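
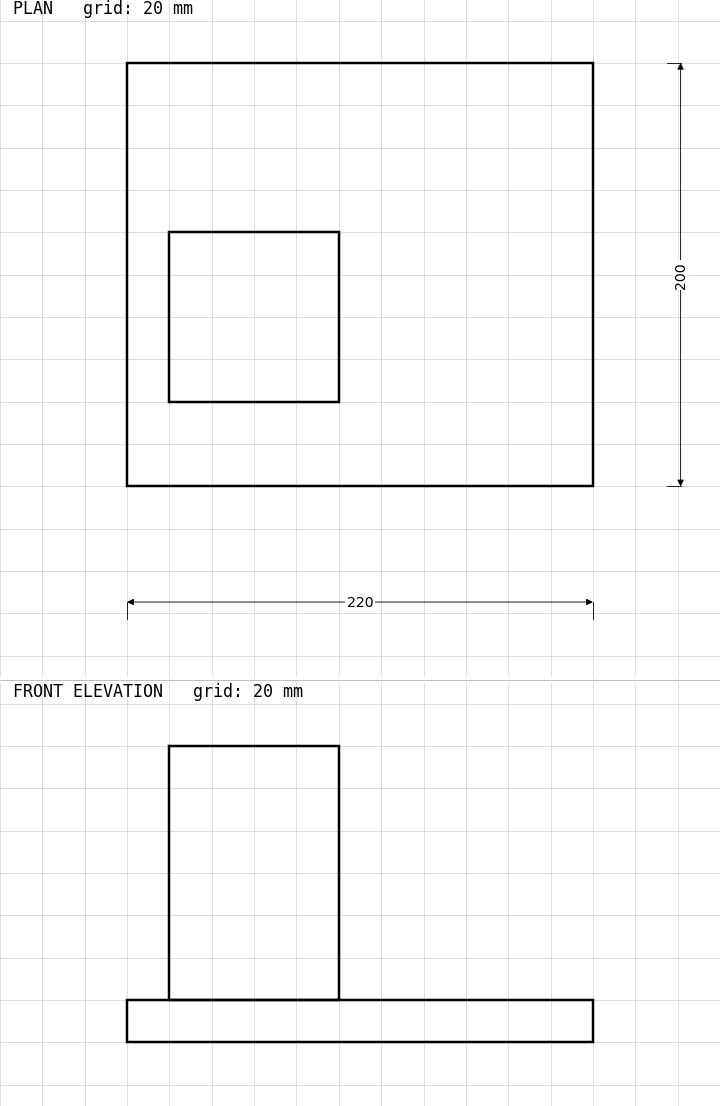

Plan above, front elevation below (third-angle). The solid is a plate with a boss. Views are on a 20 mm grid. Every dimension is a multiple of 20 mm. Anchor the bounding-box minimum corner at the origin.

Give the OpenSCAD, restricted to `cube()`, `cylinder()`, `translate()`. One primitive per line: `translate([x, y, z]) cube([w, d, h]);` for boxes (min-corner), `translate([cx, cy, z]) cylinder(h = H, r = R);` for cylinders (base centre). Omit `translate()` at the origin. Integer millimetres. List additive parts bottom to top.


cube([220, 200, 20]);
translate([20, 40, 20]) cube([80, 80, 120]);


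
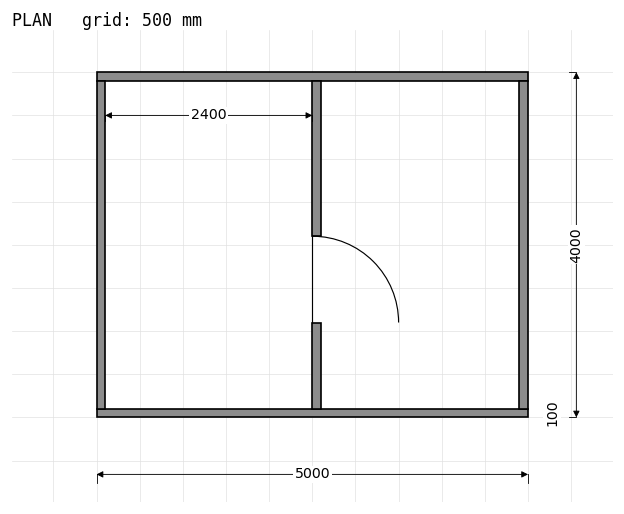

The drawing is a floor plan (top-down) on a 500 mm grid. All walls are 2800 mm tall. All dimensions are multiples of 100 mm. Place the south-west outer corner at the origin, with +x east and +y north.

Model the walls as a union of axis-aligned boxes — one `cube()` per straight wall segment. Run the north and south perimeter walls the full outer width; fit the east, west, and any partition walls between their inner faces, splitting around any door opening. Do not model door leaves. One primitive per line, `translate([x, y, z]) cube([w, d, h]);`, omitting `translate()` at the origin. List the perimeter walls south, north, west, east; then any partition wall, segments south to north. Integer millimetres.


cube([5000, 100, 2800]);
translate([0, 3900, 0]) cube([5000, 100, 2800]);
translate([0, 100, 0]) cube([100, 3800, 2800]);
translate([4900, 100, 0]) cube([100, 3800, 2800]);
translate([2500, 100, 0]) cube([100, 1000, 2800]);
translate([2500, 2100, 0]) cube([100, 1800, 2800]);


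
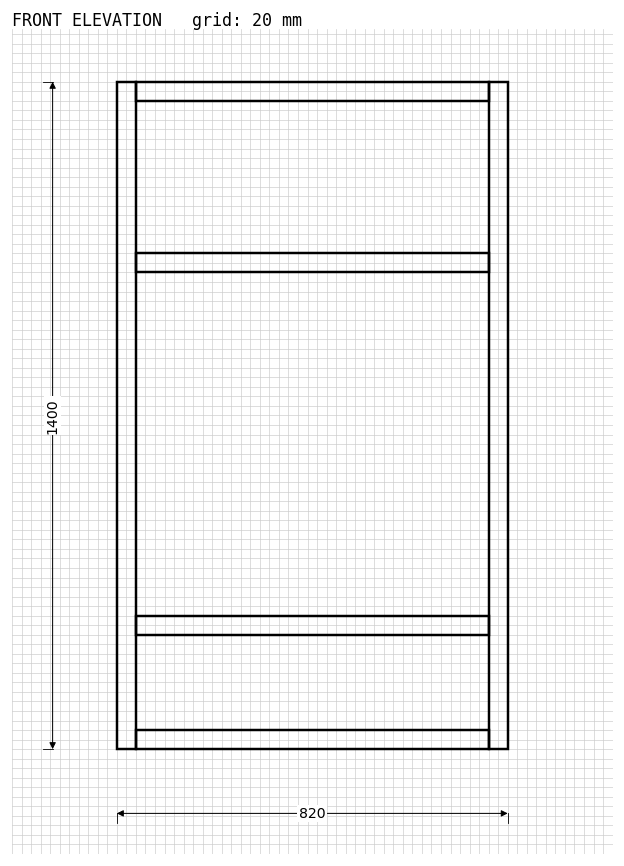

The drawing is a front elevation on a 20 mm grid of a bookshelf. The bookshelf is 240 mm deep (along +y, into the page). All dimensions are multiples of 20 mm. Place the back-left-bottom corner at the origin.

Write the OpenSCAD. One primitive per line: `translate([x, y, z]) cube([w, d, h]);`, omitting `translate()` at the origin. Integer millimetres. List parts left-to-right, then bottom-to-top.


cube([40, 240, 1400]);
translate([40, 0, 0]) cube([740, 240, 40]);
translate([40, 0, 240]) cube([740, 240, 40]);
translate([40, 0, 1000]) cube([740, 240, 40]);
translate([40, 0, 1360]) cube([740, 240, 40]);
translate([780, 0, 0]) cube([40, 240, 1400]);


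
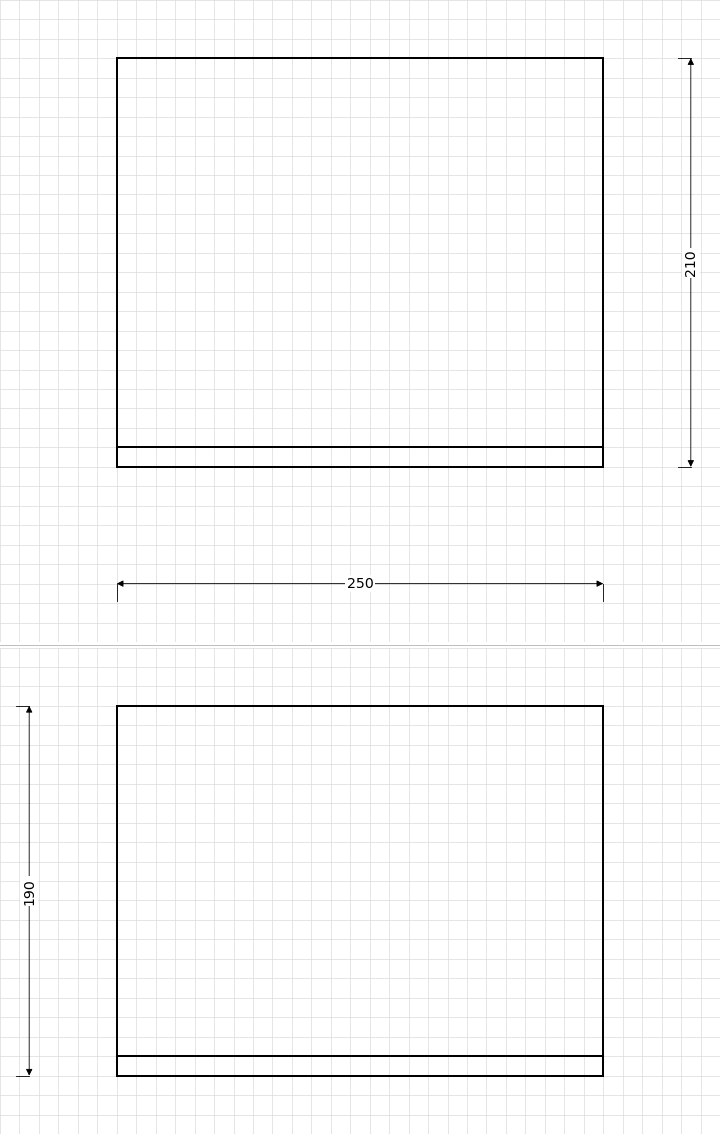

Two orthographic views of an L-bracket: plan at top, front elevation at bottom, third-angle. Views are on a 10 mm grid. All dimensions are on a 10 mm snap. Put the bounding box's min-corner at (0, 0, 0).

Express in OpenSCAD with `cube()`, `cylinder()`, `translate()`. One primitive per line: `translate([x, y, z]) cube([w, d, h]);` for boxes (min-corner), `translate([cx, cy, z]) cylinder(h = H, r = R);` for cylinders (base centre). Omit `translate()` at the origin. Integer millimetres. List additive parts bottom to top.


cube([250, 210, 10]);
translate([0, 0, 10]) cube([250, 10, 180]);


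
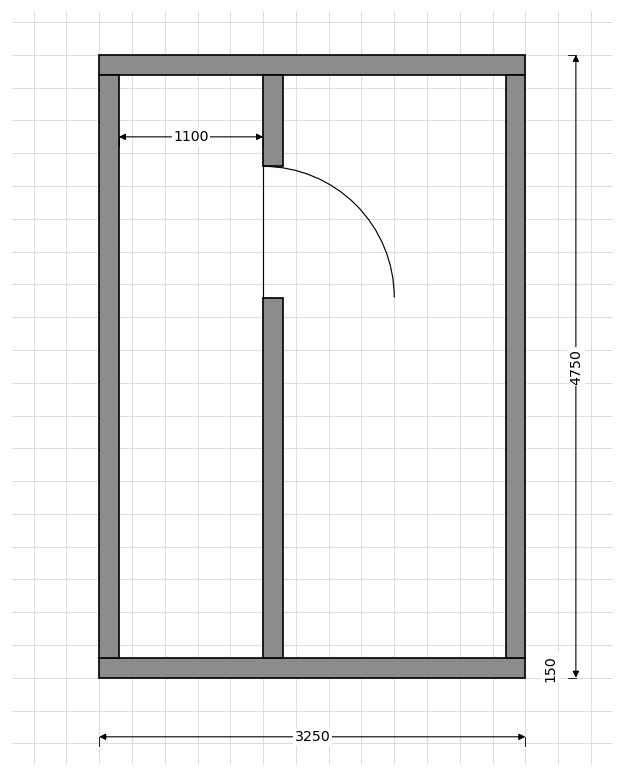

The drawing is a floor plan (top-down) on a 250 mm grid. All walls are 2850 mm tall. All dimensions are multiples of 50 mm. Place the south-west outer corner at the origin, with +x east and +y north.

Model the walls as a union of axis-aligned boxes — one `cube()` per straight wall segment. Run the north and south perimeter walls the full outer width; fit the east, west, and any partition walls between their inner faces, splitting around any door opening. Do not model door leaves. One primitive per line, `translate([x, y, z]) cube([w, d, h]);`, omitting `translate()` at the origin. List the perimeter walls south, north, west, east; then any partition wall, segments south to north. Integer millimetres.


cube([3250, 150, 2850]);
translate([0, 4600, 0]) cube([3250, 150, 2850]);
translate([0, 150, 0]) cube([150, 4450, 2850]);
translate([3100, 150, 0]) cube([150, 4450, 2850]);
translate([1250, 150, 0]) cube([150, 2750, 2850]);
translate([1250, 3900, 0]) cube([150, 700, 2850]);


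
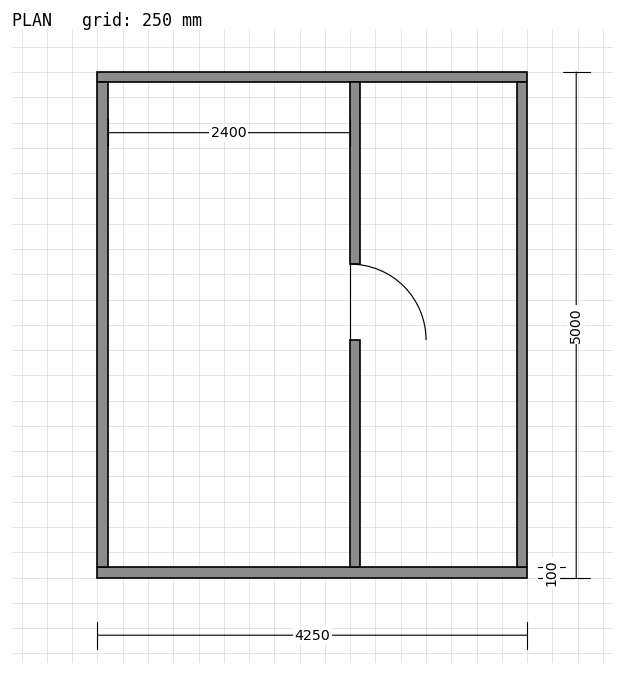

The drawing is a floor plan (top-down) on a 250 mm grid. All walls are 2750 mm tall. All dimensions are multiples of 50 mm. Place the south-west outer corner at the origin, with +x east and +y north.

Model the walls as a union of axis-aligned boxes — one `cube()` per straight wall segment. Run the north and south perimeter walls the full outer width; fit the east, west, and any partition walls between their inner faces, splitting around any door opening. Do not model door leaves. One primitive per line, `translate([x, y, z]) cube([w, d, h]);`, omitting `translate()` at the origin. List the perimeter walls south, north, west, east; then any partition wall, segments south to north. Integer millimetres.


cube([4250, 100, 2750]);
translate([0, 4900, 0]) cube([4250, 100, 2750]);
translate([0, 100, 0]) cube([100, 4800, 2750]);
translate([4150, 100, 0]) cube([100, 4800, 2750]);
translate([2500, 100, 0]) cube([100, 2250, 2750]);
translate([2500, 3100, 0]) cube([100, 1800, 2750]);


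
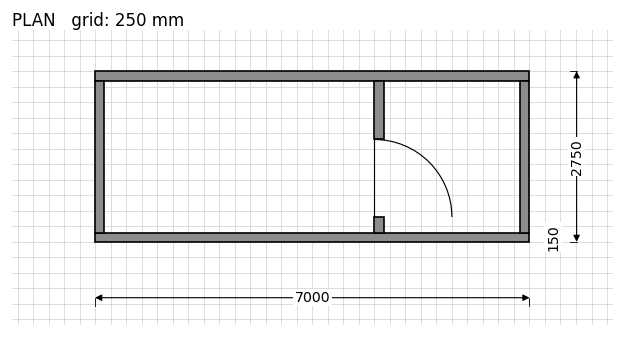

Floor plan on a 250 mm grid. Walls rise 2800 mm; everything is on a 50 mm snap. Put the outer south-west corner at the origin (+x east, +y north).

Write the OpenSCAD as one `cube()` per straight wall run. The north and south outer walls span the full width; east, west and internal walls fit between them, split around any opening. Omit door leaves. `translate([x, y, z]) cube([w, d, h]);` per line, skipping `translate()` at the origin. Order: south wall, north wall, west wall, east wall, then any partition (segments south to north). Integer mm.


cube([7000, 150, 2800]);
translate([0, 2600, 0]) cube([7000, 150, 2800]);
translate([0, 150, 0]) cube([150, 2450, 2800]);
translate([6850, 150, 0]) cube([150, 2450, 2800]);
translate([4500, 150, 0]) cube([150, 250, 2800]);
translate([4500, 1650, 0]) cube([150, 950, 2800]);


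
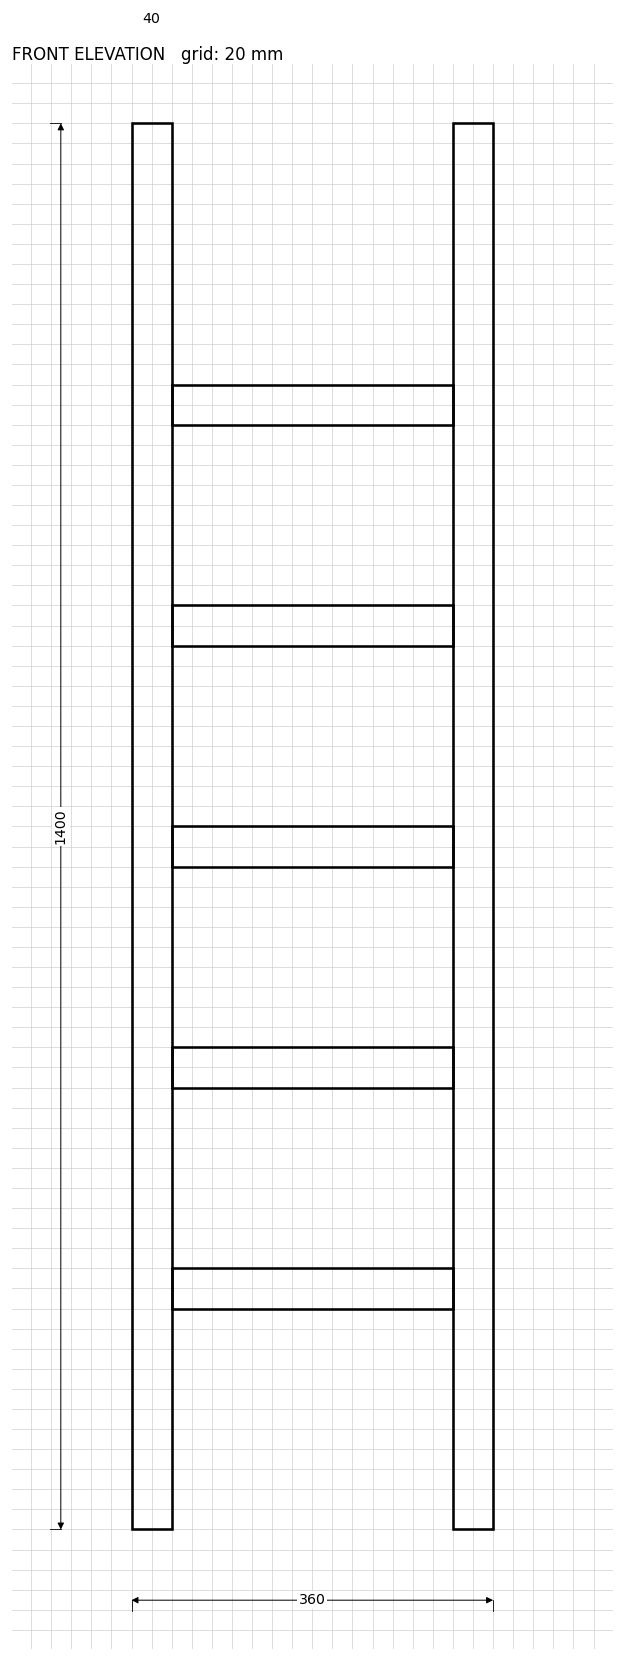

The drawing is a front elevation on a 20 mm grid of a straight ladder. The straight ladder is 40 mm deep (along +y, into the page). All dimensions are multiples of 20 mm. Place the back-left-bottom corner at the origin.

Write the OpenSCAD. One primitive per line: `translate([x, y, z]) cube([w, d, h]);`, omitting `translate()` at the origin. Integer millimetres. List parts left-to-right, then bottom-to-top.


cube([40, 40, 1400]);
translate([40, 0, 220]) cube([280, 40, 40]);
translate([40, 0, 440]) cube([280, 40, 40]);
translate([40, 0, 660]) cube([280, 40, 40]);
translate([40, 0, 880]) cube([280, 40, 40]);
translate([40, 0, 1100]) cube([280, 40, 40]);
translate([320, 0, 0]) cube([40, 40, 1400]);


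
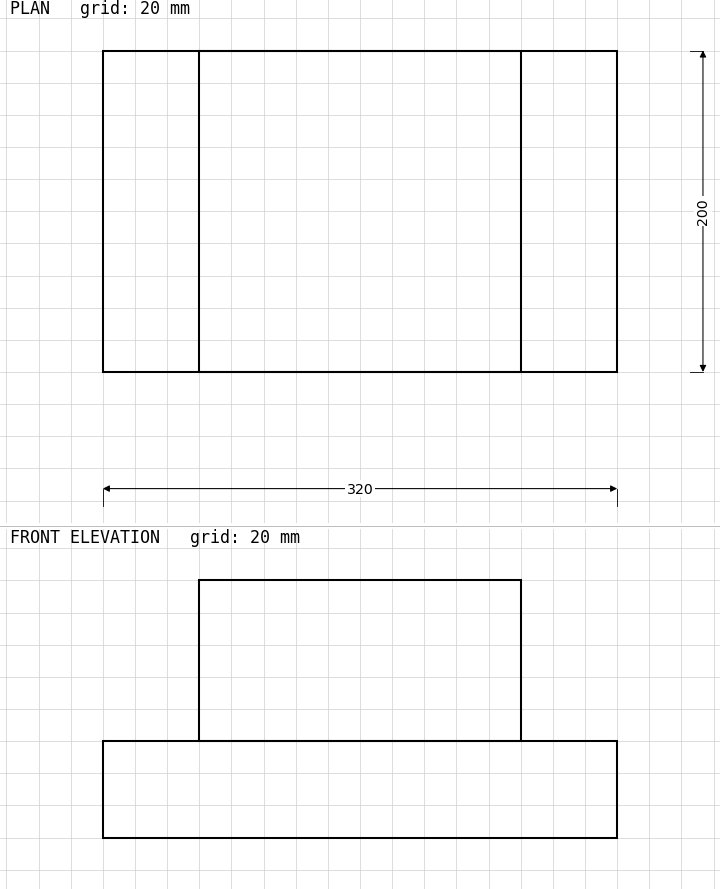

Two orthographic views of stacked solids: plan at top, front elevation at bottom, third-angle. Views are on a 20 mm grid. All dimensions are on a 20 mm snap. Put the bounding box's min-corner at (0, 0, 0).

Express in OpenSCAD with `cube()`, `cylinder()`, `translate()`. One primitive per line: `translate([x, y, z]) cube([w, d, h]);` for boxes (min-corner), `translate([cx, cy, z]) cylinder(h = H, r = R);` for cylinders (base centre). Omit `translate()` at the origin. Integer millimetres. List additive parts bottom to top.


cube([320, 200, 60]);
translate([60, 0, 60]) cube([200, 200, 100]);


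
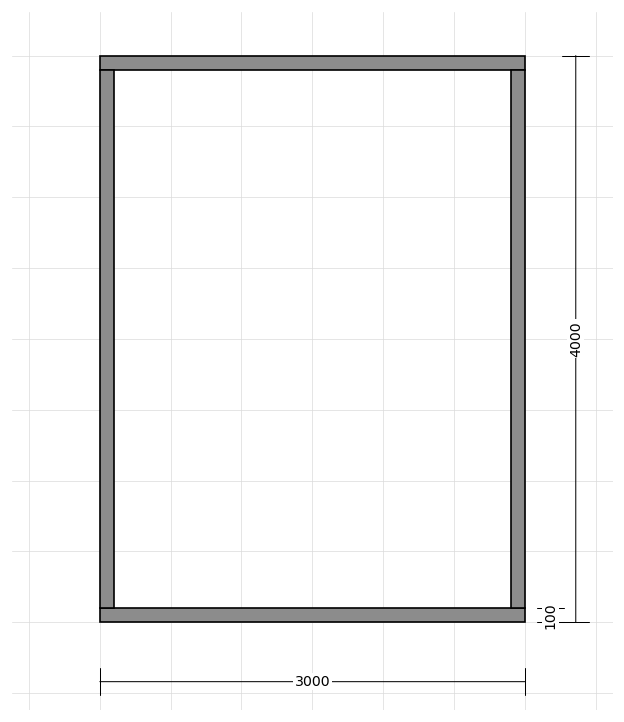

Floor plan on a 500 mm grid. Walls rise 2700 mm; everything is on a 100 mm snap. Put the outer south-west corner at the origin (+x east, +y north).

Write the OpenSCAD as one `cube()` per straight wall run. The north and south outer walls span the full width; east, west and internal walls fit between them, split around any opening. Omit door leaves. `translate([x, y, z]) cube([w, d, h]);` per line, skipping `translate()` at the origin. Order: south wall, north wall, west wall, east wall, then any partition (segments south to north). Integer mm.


cube([3000, 100, 2700]);
translate([0, 3900, 0]) cube([3000, 100, 2700]);
translate([0, 100, 0]) cube([100, 3800, 2700]);
translate([2900, 100, 0]) cube([100, 3800, 2700]);


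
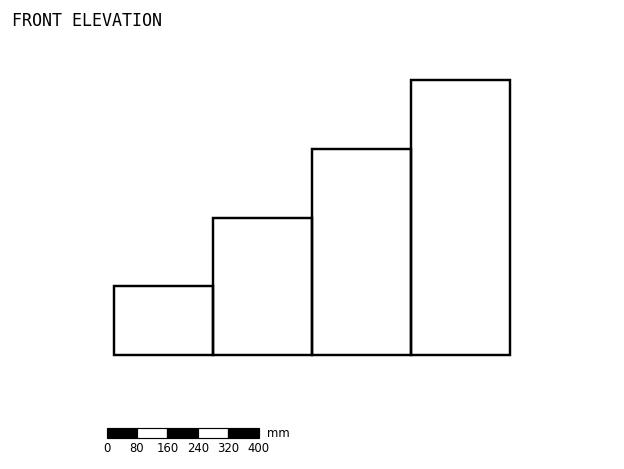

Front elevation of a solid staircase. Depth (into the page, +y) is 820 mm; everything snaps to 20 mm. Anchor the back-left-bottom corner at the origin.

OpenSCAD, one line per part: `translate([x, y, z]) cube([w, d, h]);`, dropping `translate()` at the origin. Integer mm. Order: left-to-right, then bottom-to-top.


cube([260, 820, 180]);
translate([260, 0, 0]) cube([260, 820, 360]);
translate([520, 0, 0]) cube([260, 820, 540]);
translate([780, 0, 0]) cube([260, 820, 720]);


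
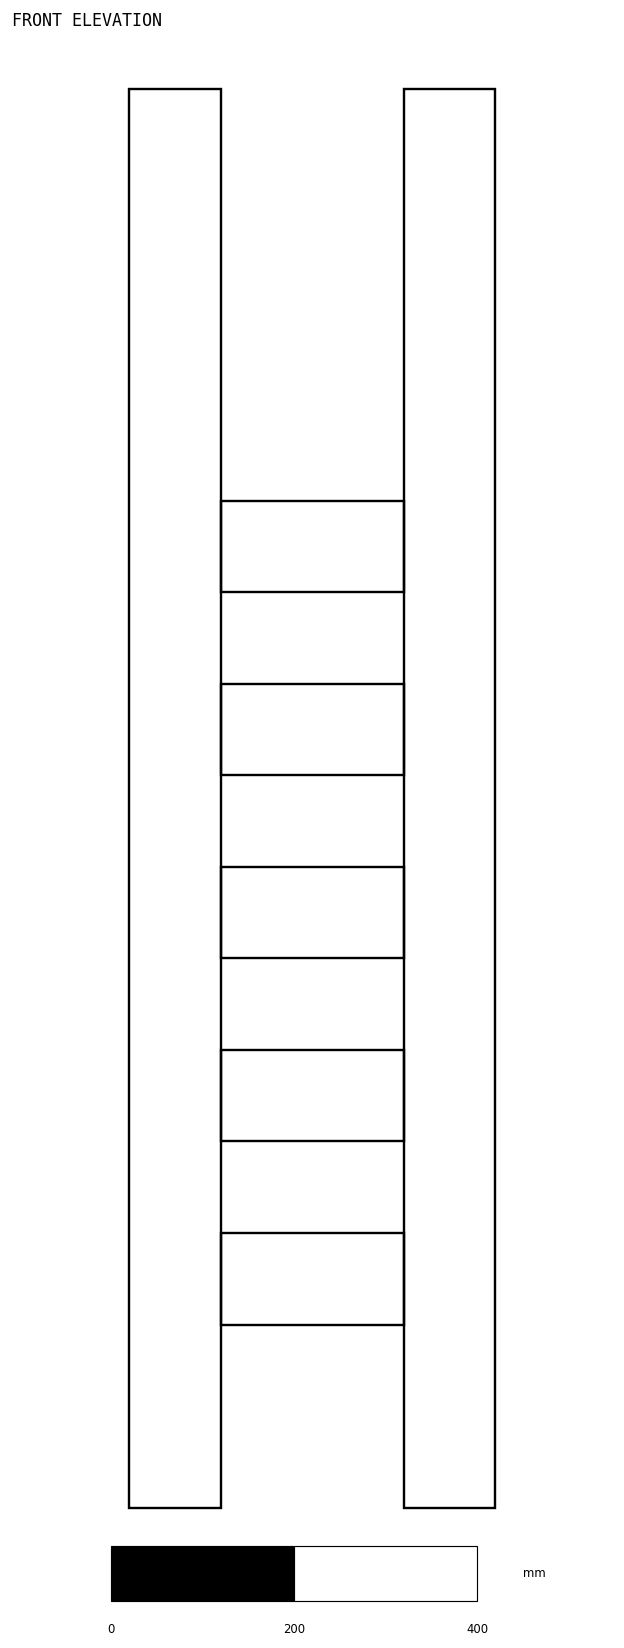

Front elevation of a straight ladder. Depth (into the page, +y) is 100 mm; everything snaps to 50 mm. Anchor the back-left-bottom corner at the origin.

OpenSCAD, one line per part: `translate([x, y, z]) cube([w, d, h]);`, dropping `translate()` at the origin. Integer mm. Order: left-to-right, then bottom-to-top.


cube([100, 100, 1550]);
translate([100, 0, 200]) cube([200, 100, 100]);
translate([100, 0, 400]) cube([200, 100, 100]);
translate([100, 0, 600]) cube([200, 100, 100]);
translate([100, 0, 800]) cube([200, 100, 100]);
translate([100, 0, 1000]) cube([200, 100, 100]);
translate([300, 0, 0]) cube([100, 100, 1550]);


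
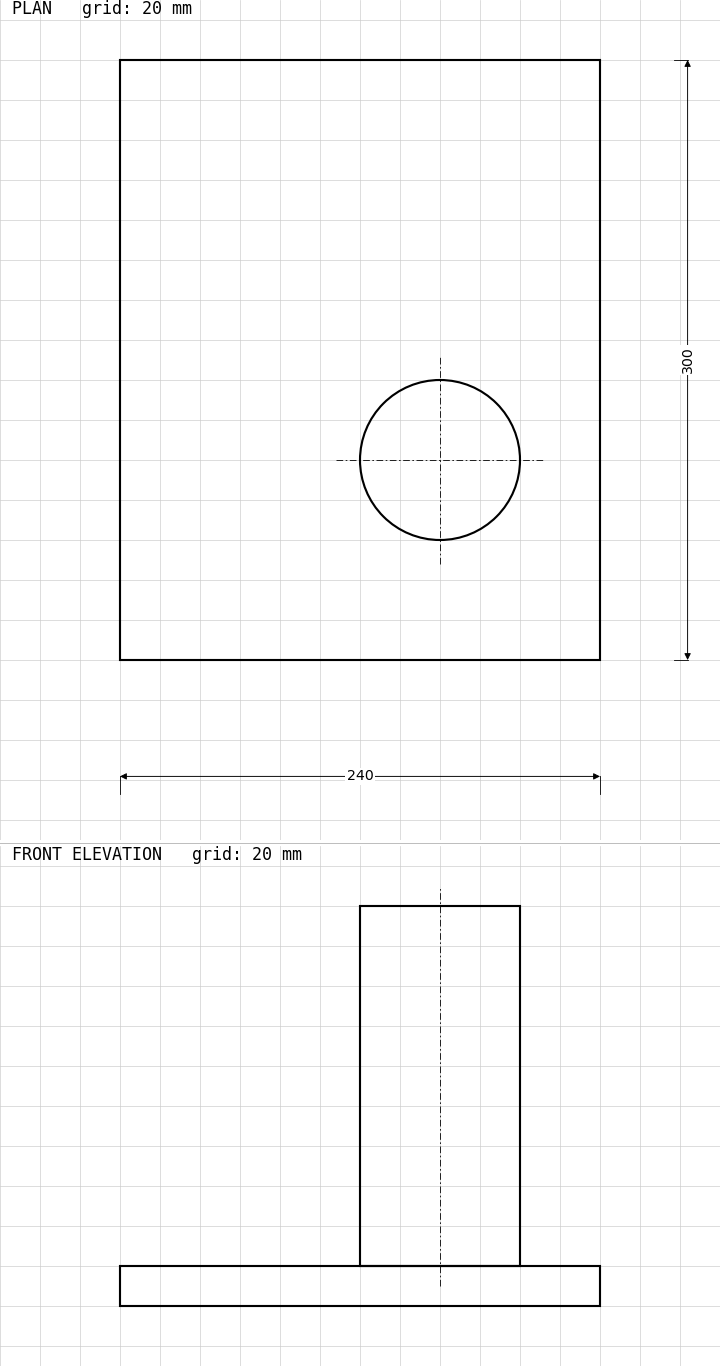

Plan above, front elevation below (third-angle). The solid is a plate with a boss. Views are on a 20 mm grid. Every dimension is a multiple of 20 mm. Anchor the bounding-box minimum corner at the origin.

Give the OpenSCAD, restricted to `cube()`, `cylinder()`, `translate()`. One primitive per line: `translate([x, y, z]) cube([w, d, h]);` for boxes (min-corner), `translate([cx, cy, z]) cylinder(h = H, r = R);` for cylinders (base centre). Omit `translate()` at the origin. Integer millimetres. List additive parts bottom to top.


cube([240, 300, 20]);
translate([160, 100, 20]) cylinder(h = 180, r = 40);


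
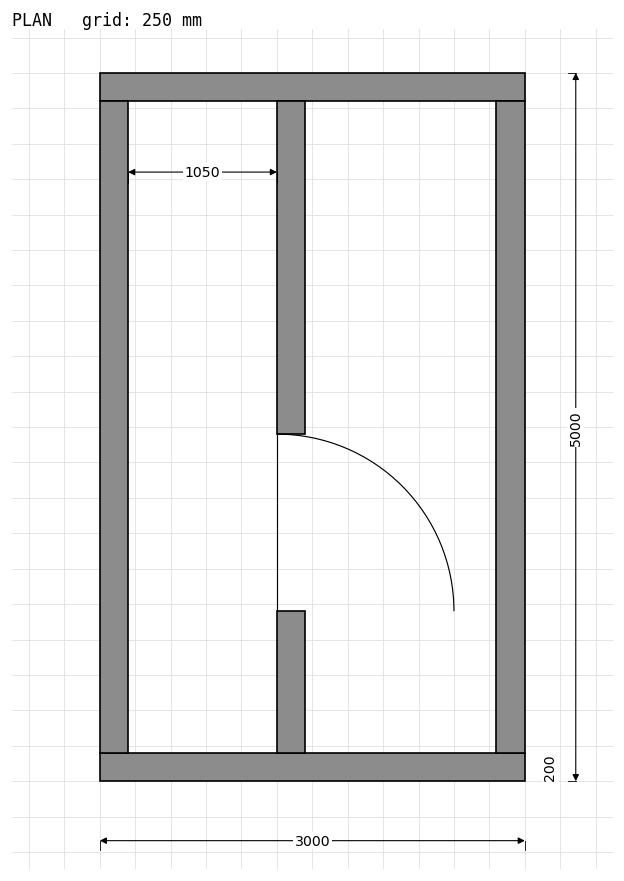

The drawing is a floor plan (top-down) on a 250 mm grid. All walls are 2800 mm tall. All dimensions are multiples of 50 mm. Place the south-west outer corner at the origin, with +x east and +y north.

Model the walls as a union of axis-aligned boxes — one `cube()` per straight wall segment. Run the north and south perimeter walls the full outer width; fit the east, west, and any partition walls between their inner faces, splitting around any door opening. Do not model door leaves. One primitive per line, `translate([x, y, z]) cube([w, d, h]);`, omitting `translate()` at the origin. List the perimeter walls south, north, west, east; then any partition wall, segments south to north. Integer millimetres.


cube([3000, 200, 2800]);
translate([0, 4800, 0]) cube([3000, 200, 2800]);
translate([0, 200, 0]) cube([200, 4600, 2800]);
translate([2800, 200, 0]) cube([200, 4600, 2800]);
translate([1250, 200, 0]) cube([200, 1000, 2800]);
translate([1250, 2450, 0]) cube([200, 2350, 2800]);


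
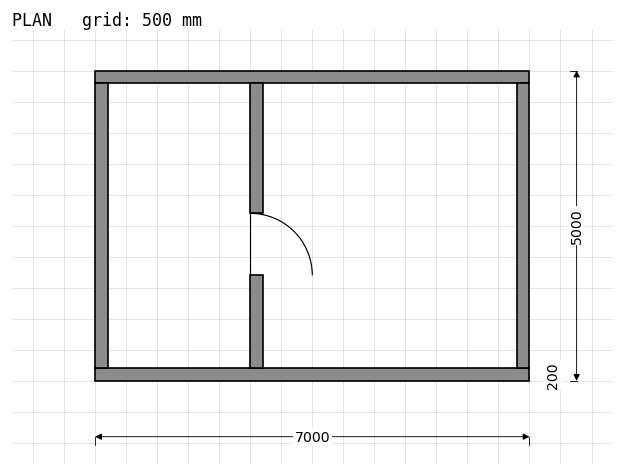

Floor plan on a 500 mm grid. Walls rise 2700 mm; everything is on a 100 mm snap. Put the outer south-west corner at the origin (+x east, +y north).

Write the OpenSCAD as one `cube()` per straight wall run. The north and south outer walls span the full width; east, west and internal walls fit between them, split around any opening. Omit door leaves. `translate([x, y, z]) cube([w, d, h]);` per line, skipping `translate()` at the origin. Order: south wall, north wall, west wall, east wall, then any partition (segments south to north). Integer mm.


cube([7000, 200, 2700]);
translate([0, 4800, 0]) cube([7000, 200, 2700]);
translate([0, 200, 0]) cube([200, 4600, 2700]);
translate([6800, 200, 0]) cube([200, 4600, 2700]);
translate([2500, 200, 0]) cube([200, 1500, 2700]);
translate([2500, 2700, 0]) cube([200, 2100, 2700]);


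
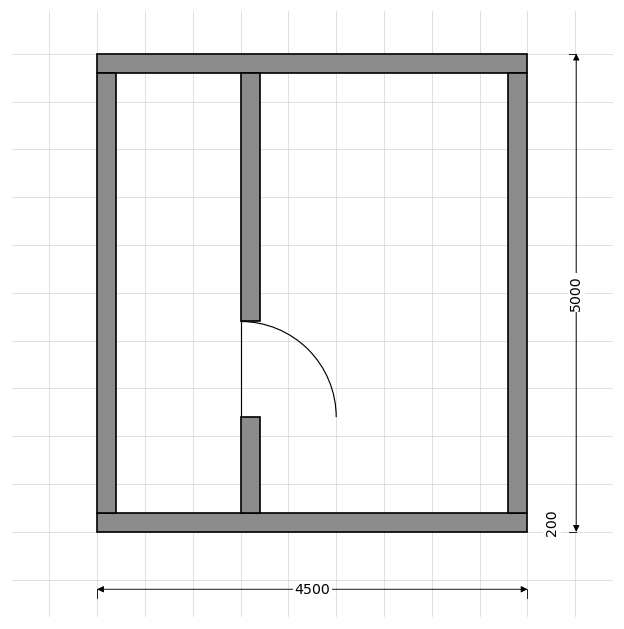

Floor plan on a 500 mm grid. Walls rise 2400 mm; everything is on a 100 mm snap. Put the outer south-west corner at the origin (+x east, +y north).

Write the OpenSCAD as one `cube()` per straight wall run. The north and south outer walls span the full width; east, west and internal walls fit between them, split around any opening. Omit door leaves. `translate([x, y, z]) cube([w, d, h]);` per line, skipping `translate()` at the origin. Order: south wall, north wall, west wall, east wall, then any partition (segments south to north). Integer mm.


cube([4500, 200, 2400]);
translate([0, 4800, 0]) cube([4500, 200, 2400]);
translate([0, 200, 0]) cube([200, 4600, 2400]);
translate([4300, 200, 0]) cube([200, 4600, 2400]);
translate([1500, 200, 0]) cube([200, 1000, 2400]);
translate([1500, 2200, 0]) cube([200, 2600, 2400]);


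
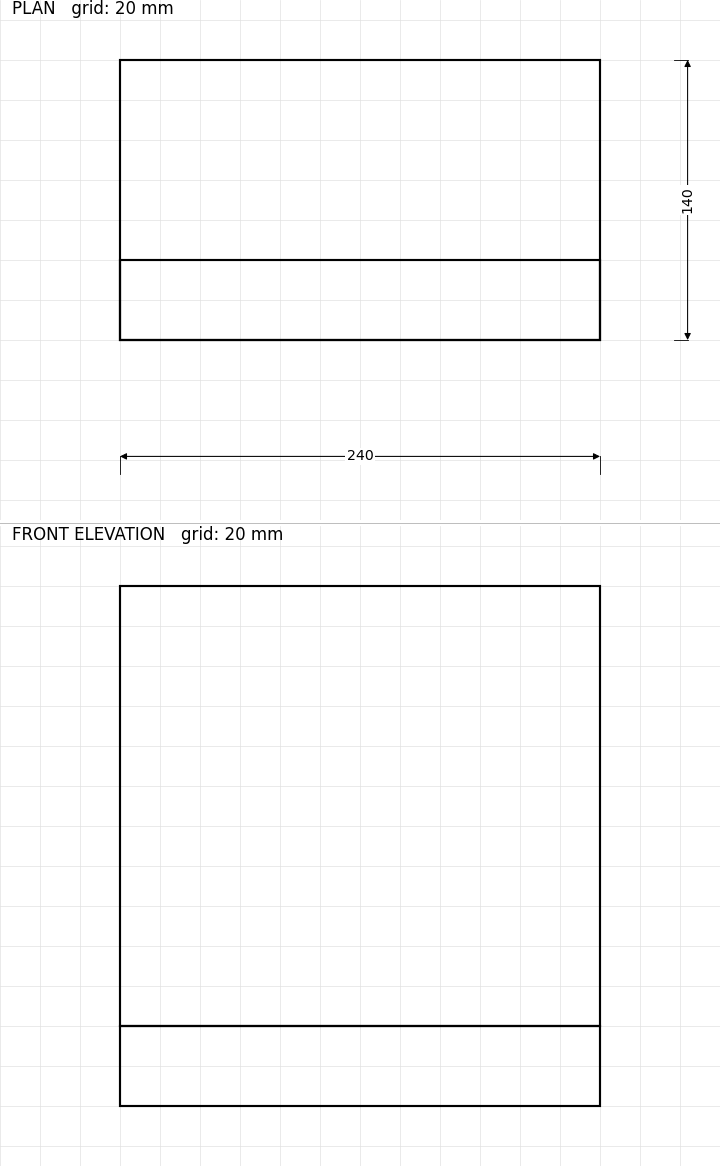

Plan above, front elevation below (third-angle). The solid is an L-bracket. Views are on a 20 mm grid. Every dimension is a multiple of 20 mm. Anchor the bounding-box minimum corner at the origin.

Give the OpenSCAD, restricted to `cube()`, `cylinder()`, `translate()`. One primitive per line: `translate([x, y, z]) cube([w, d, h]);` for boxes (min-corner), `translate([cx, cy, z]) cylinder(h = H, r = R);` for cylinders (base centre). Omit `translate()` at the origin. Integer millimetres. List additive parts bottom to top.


cube([240, 140, 40]);
translate([0, 0, 40]) cube([240, 40, 220]);


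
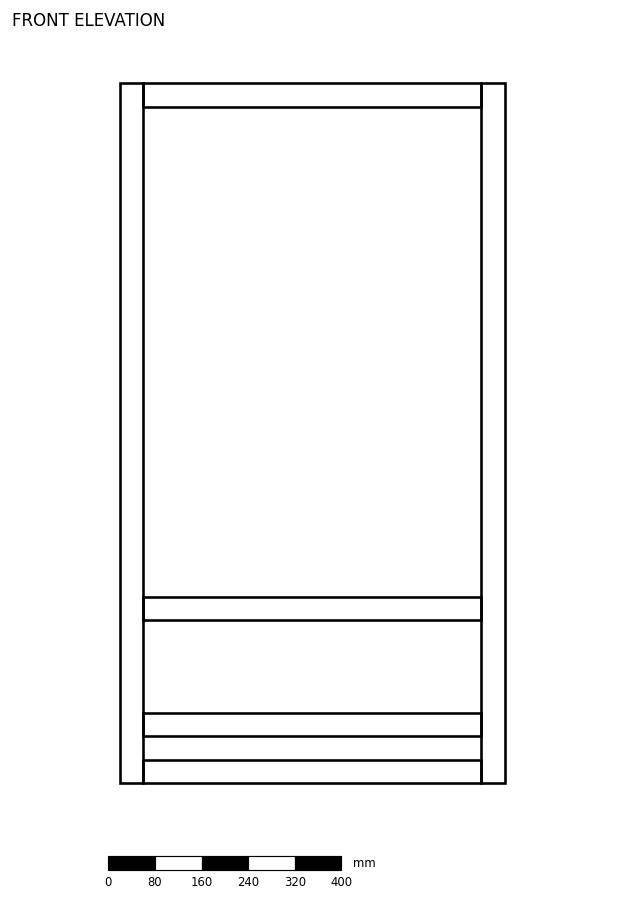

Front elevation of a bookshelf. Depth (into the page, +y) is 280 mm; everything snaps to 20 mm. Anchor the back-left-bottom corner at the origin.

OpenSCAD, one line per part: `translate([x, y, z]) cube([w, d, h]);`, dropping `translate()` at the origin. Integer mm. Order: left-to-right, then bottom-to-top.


cube([40, 280, 1200]);
translate([40, 0, 0]) cube([580, 280, 40]);
translate([40, 0, 80]) cube([580, 280, 40]);
translate([40, 0, 280]) cube([580, 280, 40]);
translate([40, 0, 1160]) cube([580, 280, 40]);
translate([620, 0, 0]) cube([40, 280, 1200]);


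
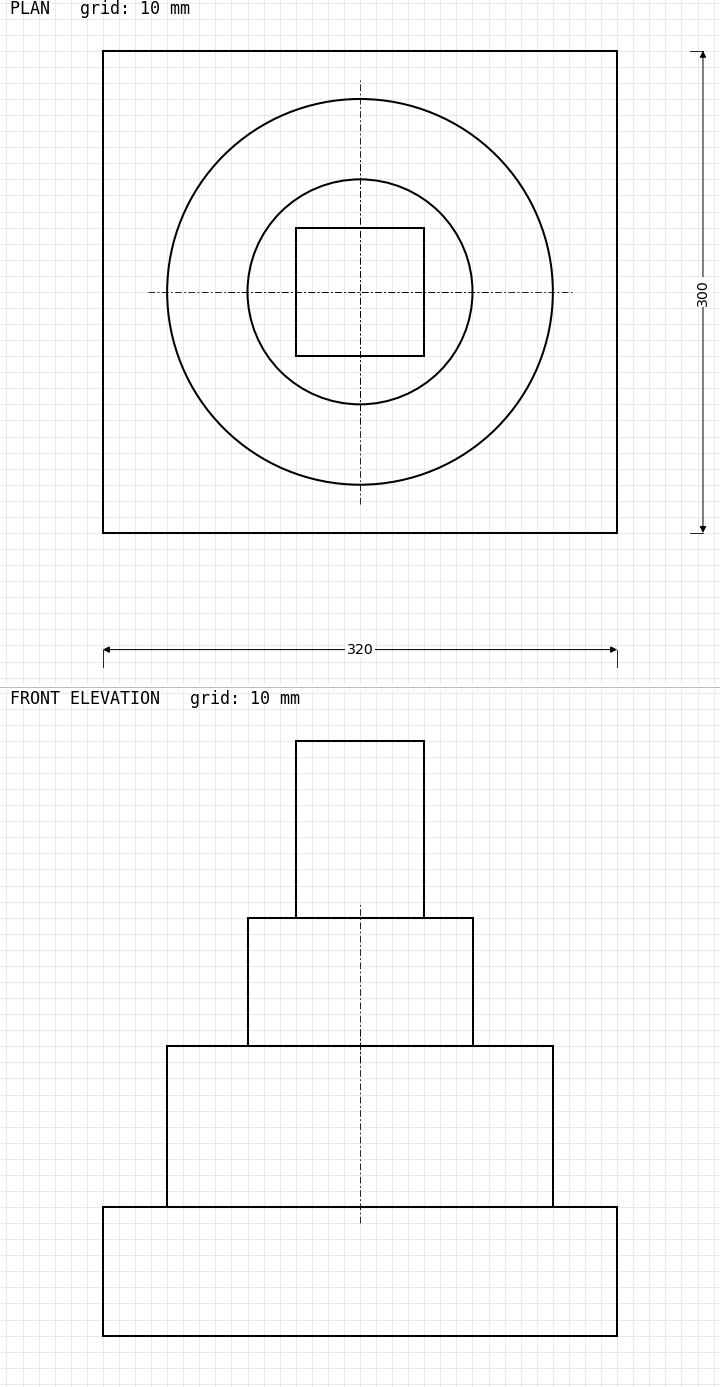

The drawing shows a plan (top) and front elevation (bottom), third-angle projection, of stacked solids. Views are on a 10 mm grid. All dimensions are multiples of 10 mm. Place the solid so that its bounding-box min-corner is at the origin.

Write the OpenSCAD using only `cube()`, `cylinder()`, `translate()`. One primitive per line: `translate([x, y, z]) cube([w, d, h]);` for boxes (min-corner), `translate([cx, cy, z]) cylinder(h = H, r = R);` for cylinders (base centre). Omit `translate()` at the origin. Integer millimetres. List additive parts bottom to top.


cube([320, 300, 80]);
translate([160, 150, 80]) cylinder(h = 100, r = 120);
translate([160, 150, 180]) cylinder(h = 80, r = 70);
translate([120, 110, 260]) cube([80, 80, 110]);


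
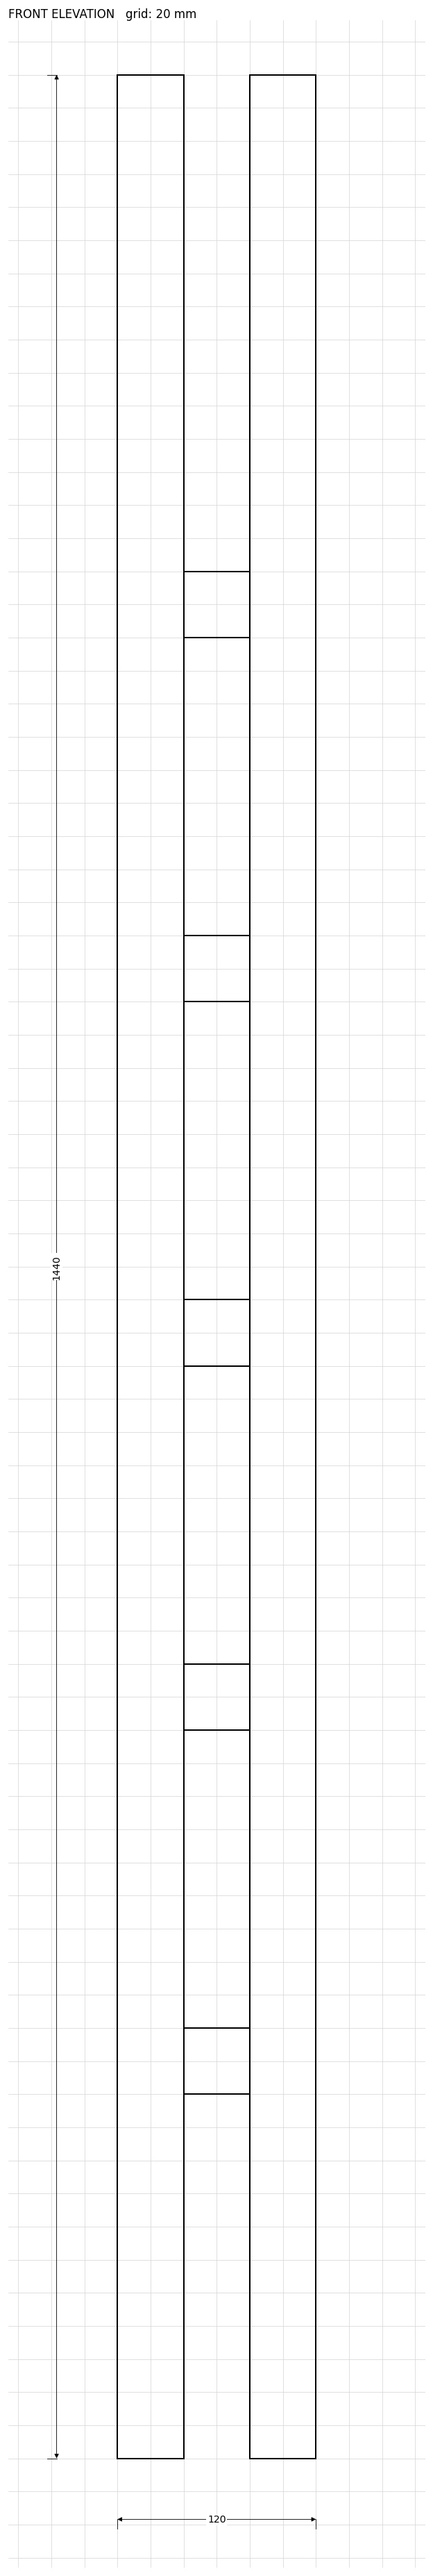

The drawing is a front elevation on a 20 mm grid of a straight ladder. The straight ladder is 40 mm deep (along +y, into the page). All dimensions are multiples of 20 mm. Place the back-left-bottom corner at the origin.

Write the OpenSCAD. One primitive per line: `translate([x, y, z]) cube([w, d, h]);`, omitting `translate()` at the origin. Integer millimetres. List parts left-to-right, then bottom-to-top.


cube([40, 40, 1440]);
translate([40, 0, 220]) cube([40, 40, 40]);
translate([40, 0, 440]) cube([40, 40, 40]);
translate([40, 0, 660]) cube([40, 40, 40]);
translate([40, 0, 880]) cube([40, 40, 40]);
translate([40, 0, 1100]) cube([40, 40, 40]);
translate([80, 0, 0]) cube([40, 40, 1440]);


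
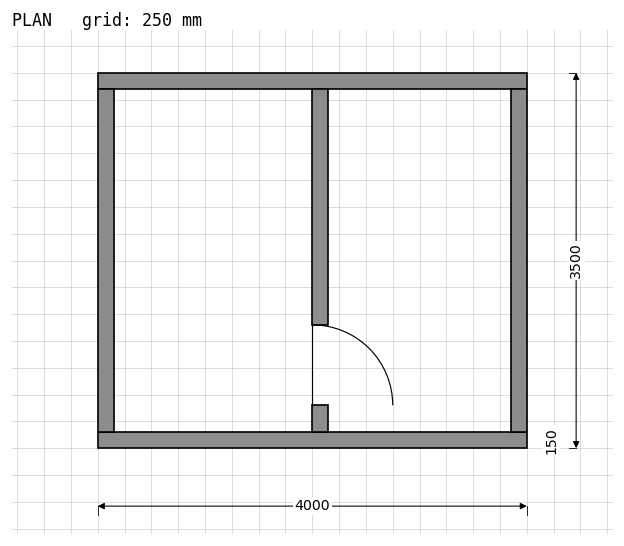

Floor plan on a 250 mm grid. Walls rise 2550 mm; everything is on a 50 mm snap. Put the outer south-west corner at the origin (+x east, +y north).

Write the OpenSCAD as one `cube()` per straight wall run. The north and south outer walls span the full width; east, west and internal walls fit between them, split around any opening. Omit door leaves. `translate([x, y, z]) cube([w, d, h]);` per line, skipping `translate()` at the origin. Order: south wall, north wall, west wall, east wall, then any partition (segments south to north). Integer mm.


cube([4000, 150, 2550]);
translate([0, 3350, 0]) cube([4000, 150, 2550]);
translate([0, 150, 0]) cube([150, 3200, 2550]);
translate([3850, 150, 0]) cube([150, 3200, 2550]);
translate([2000, 150, 0]) cube([150, 250, 2550]);
translate([2000, 1150, 0]) cube([150, 2200, 2550]);


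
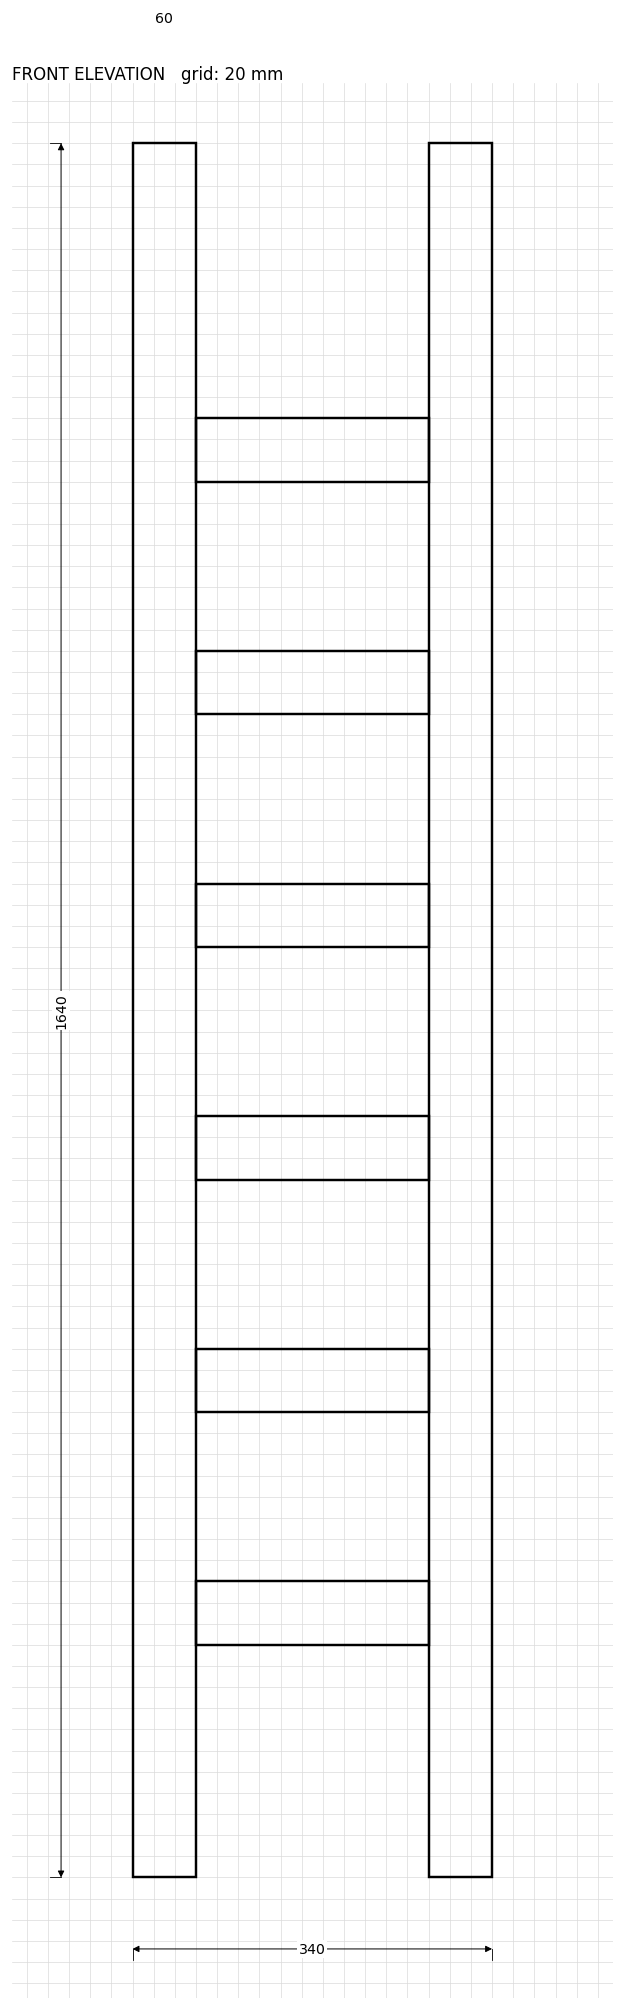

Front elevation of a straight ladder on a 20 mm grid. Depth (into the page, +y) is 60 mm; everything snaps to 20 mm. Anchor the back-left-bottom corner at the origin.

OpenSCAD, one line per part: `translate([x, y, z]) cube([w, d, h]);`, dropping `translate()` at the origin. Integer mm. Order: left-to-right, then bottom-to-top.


cube([60, 60, 1640]);
translate([60, 0, 220]) cube([220, 60, 60]);
translate([60, 0, 440]) cube([220, 60, 60]);
translate([60, 0, 660]) cube([220, 60, 60]);
translate([60, 0, 880]) cube([220, 60, 60]);
translate([60, 0, 1100]) cube([220, 60, 60]);
translate([60, 0, 1320]) cube([220, 60, 60]);
translate([280, 0, 0]) cube([60, 60, 1640]);


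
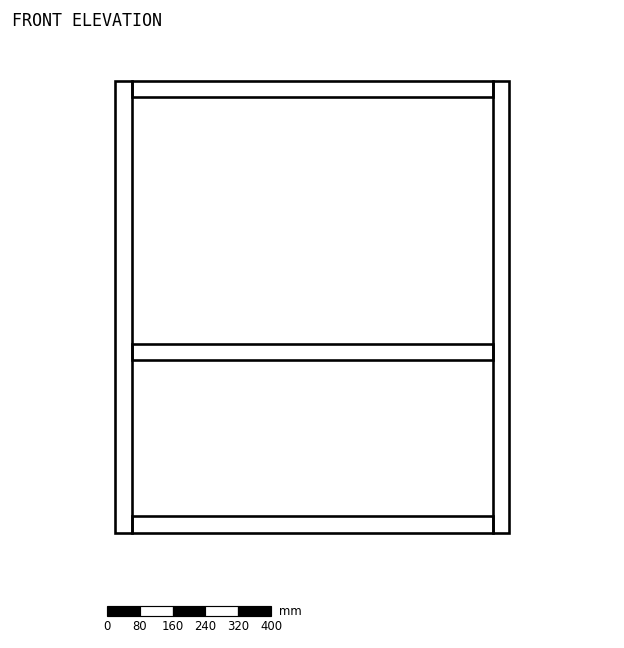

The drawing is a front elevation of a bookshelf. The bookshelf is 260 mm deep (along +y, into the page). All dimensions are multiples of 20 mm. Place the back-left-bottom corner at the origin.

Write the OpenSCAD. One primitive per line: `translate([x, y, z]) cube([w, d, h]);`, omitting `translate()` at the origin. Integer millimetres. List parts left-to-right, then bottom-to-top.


cube([40, 260, 1100]);
translate([40, 0, 0]) cube([880, 260, 40]);
translate([40, 0, 420]) cube([880, 260, 40]);
translate([40, 0, 1060]) cube([880, 260, 40]);
translate([920, 0, 0]) cube([40, 260, 1100]);


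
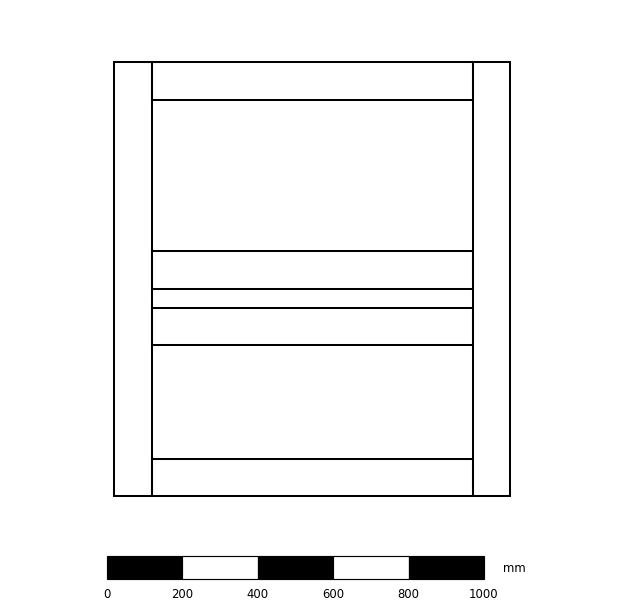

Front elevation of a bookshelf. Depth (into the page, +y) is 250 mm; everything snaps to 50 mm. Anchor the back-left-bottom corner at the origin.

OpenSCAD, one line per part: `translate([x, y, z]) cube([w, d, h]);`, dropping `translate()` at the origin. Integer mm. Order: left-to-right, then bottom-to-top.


cube([100, 250, 1150]);
translate([100, 0, 0]) cube([850, 250, 100]);
translate([100, 0, 400]) cube([850, 250, 100]);
translate([100, 0, 550]) cube([850, 250, 100]);
translate([100, 0, 1050]) cube([850, 250, 100]);
translate([950, 0, 0]) cube([100, 250, 1150]);


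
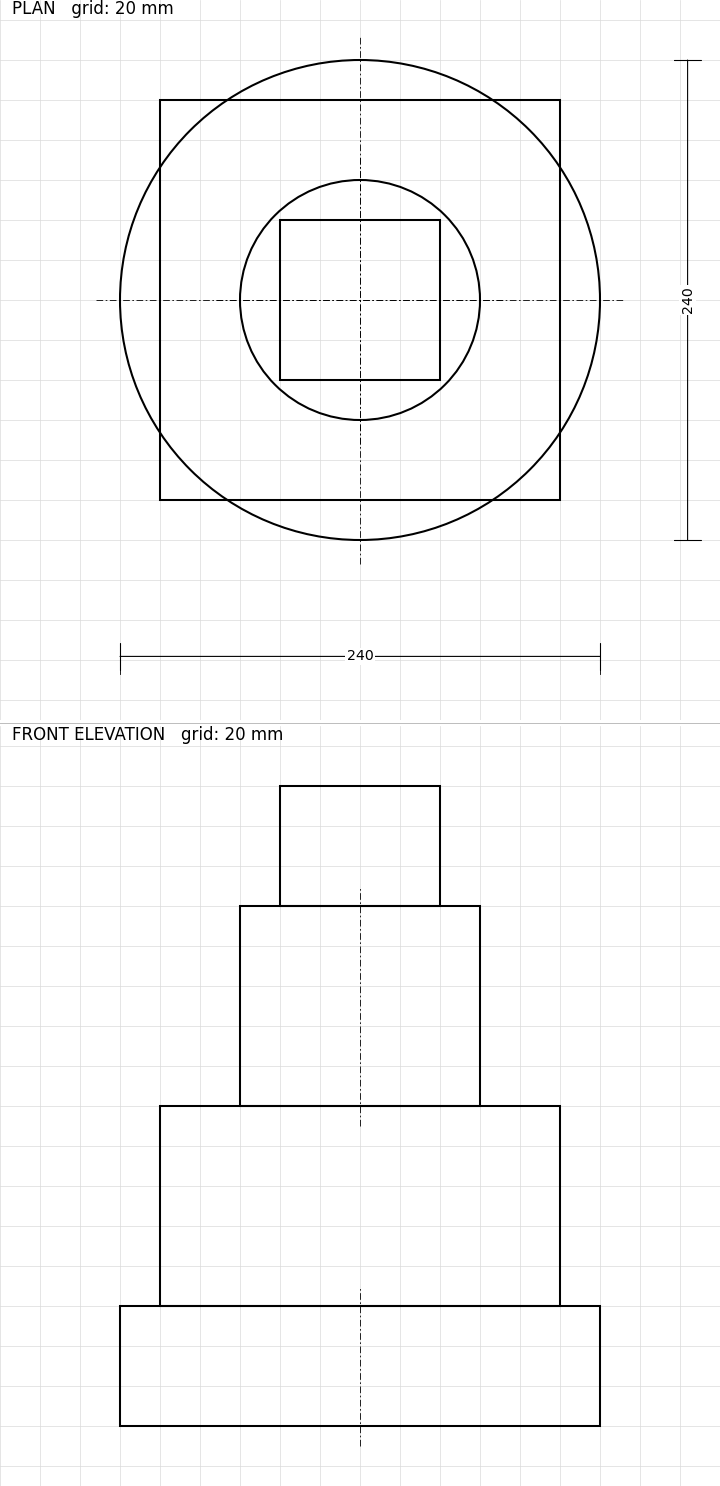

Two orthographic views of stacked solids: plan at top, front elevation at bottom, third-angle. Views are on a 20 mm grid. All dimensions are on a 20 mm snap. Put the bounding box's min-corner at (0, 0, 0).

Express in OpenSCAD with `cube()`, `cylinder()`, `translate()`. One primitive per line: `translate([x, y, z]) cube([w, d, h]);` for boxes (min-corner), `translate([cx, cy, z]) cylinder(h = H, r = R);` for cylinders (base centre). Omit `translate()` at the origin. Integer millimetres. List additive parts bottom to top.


translate([120, 120, 0]) cylinder(h = 60, r = 120);
translate([20, 20, 60]) cube([200, 200, 100]);
translate([120, 120, 160]) cylinder(h = 100, r = 60);
translate([80, 80, 260]) cube([80, 80, 60]);


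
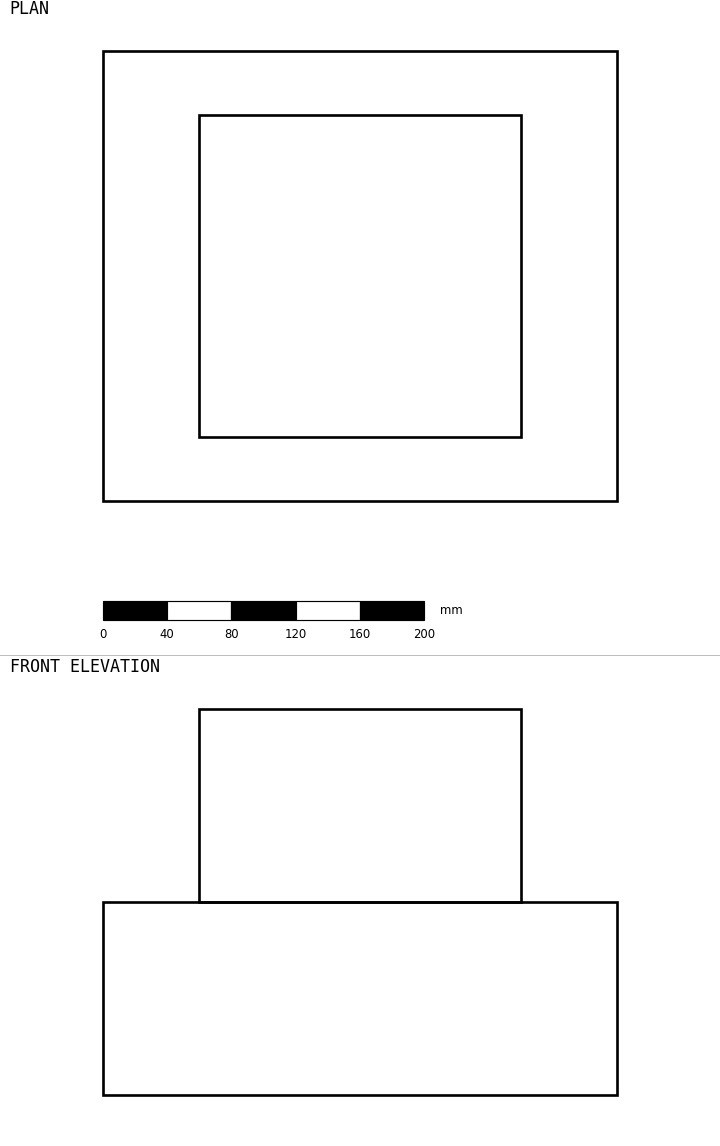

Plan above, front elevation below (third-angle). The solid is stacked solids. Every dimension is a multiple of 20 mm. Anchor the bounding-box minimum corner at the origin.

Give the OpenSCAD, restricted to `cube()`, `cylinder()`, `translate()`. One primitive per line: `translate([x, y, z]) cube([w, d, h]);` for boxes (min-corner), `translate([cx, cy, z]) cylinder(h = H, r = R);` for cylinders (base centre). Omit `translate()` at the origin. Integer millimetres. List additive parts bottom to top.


cube([320, 280, 120]);
translate([60, 40, 120]) cube([200, 200, 120]);


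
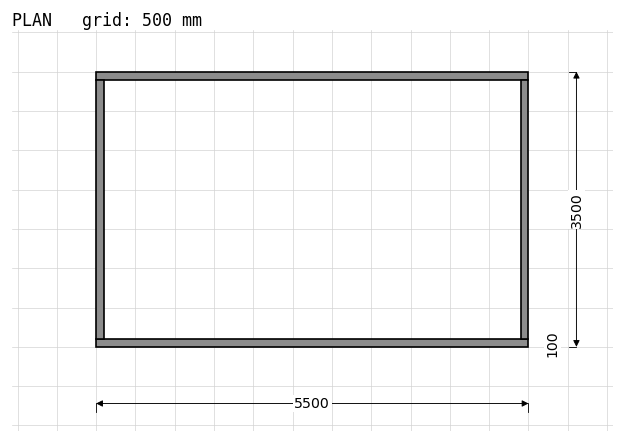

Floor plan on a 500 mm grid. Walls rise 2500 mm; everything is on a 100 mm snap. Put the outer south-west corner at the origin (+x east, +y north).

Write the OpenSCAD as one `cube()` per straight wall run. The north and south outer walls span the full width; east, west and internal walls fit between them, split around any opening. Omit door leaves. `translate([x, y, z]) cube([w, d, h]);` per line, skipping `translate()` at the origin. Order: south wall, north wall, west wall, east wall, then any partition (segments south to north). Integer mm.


cube([5500, 100, 2500]);
translate([0, 3400, 0]) cube([5500, 100, 2500]);
translate([0, 100, 0]) cube([100, 3300, 2500]);
translate([5400, 100, 0]) cube([100, 3300, 2500]);


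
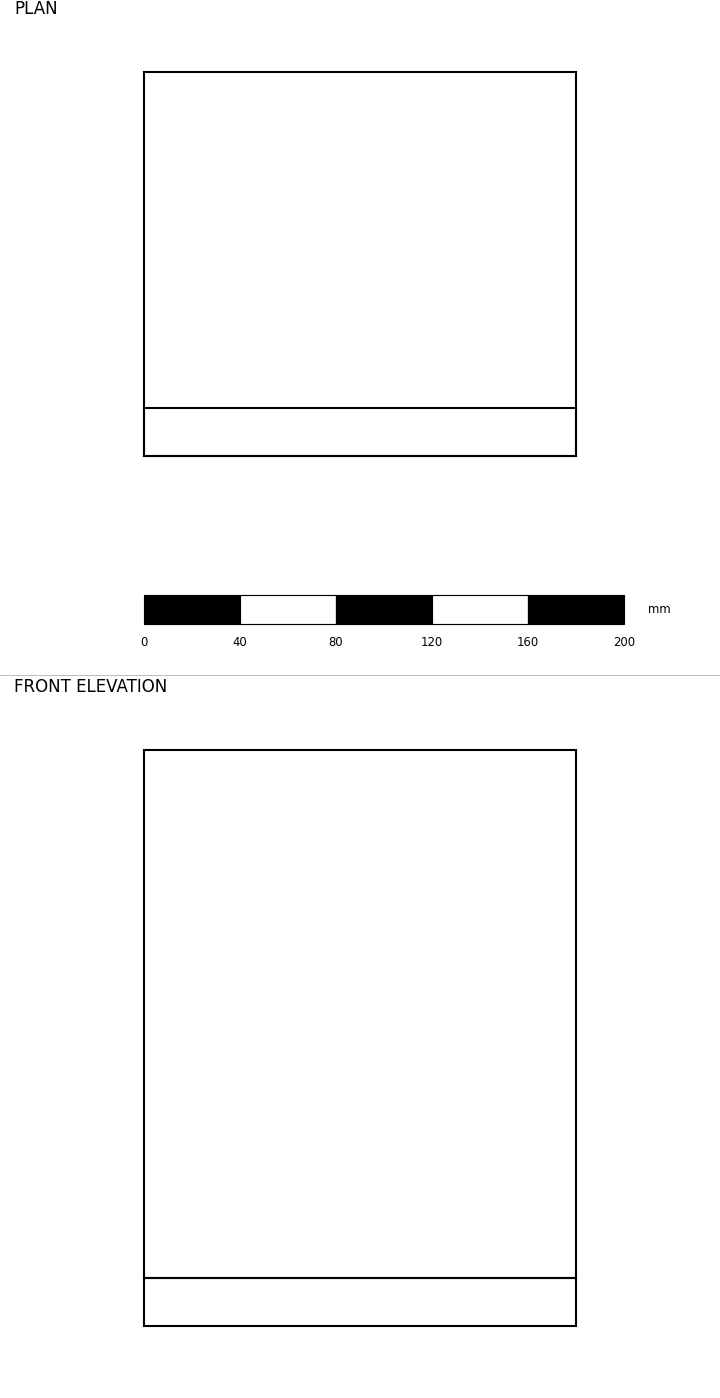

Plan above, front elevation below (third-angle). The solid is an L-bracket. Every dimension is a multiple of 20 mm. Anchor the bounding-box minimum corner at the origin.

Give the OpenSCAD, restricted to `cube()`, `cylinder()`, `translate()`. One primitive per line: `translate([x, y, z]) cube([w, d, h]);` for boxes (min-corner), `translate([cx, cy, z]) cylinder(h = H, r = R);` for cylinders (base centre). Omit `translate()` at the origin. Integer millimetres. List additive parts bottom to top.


cube([180, 160, 20]);
translate([0, 0, 20]) cube([180, 20, 220]);


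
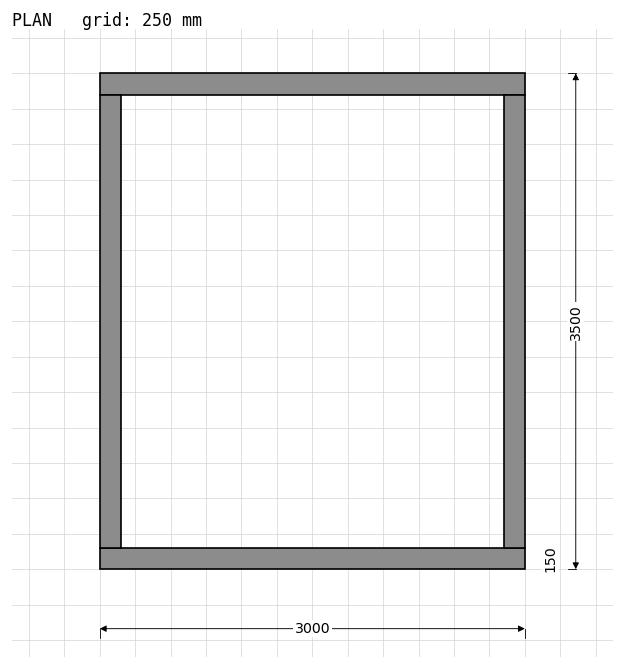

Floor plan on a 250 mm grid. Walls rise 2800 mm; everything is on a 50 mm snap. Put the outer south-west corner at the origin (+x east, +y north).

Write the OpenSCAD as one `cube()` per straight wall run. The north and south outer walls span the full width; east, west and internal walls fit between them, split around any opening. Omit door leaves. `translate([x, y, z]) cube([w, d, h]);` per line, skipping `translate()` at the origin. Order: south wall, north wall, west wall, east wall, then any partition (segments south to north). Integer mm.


cube([3000, 150, 2800]);
translate([0, 3350, 0]) cube([3000, 150, 2800]);
translate([0, 150, 0]) cube([150, 3200, 2800]);
translate([2850, 150, 0]) cube([150, 3200, 2800]);


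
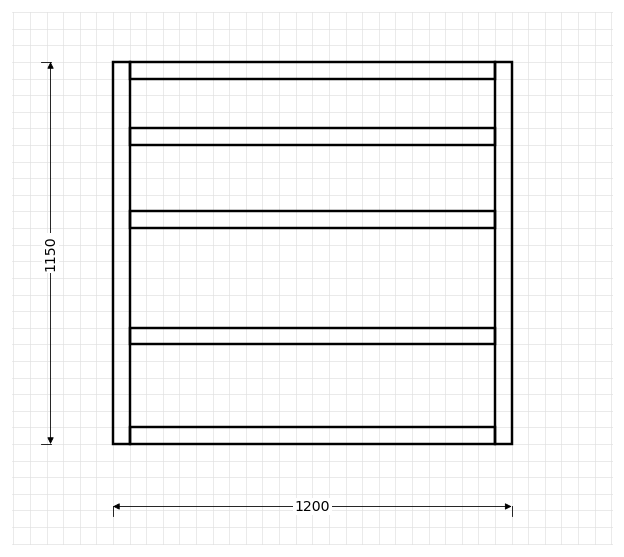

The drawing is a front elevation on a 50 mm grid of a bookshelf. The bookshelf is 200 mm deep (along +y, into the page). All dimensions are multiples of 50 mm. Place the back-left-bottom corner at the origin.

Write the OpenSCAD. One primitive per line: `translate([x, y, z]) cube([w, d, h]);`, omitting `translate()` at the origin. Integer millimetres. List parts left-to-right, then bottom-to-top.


cube([50, 200, 1150]);
translate([50, 0, 0]) cube([1100, 200, 50]);
translate([50, 0, 300]) cube([1100, 200, 50]);
translate([50, 0, 650]) cube([1100, 200, 50]);
translate([50, 0, 900]) cube([1100, 200, 50]);
translate([50, 0, 1100]) cube([1100, 200, 50]);
translate([1150, 0, 0]) cube([50, 200, 1150]);


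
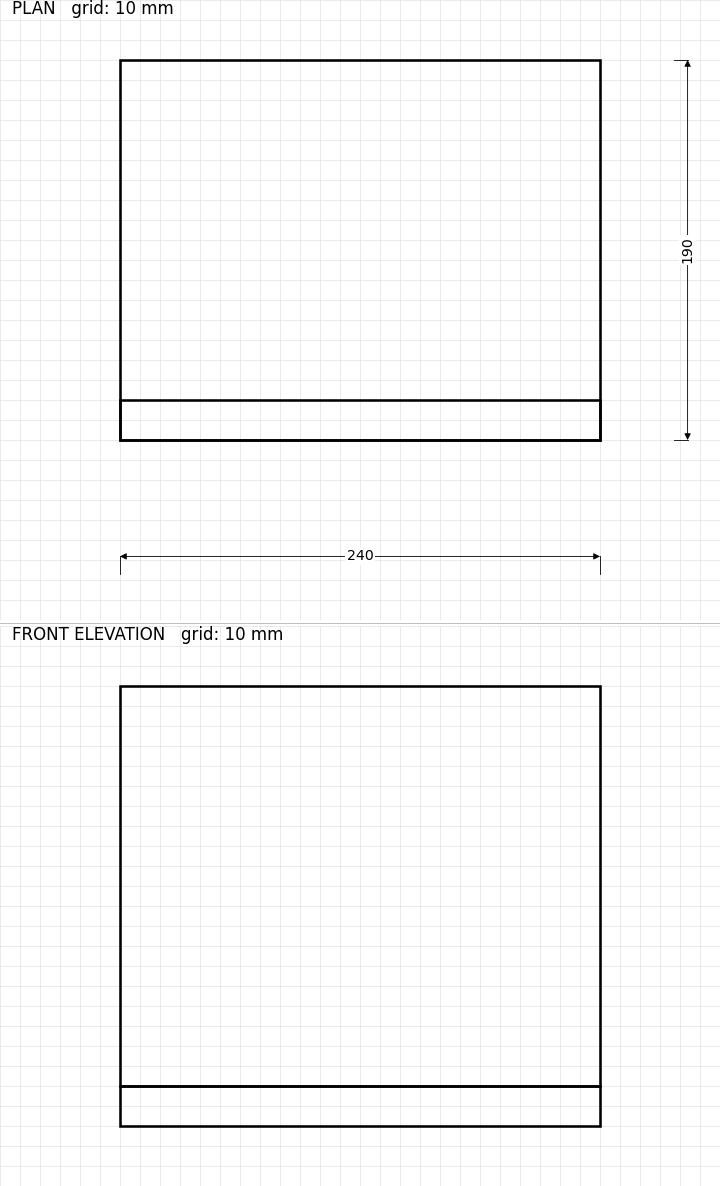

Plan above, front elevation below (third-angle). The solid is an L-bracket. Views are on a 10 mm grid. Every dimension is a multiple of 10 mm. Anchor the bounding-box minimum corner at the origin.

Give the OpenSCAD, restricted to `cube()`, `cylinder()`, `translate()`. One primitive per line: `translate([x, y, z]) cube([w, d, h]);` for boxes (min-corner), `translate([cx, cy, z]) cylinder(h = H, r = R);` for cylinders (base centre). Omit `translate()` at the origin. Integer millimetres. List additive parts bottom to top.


cube([240, 190, 20]);
translate([0, 0, 20]) cube([240, 20, 200]);


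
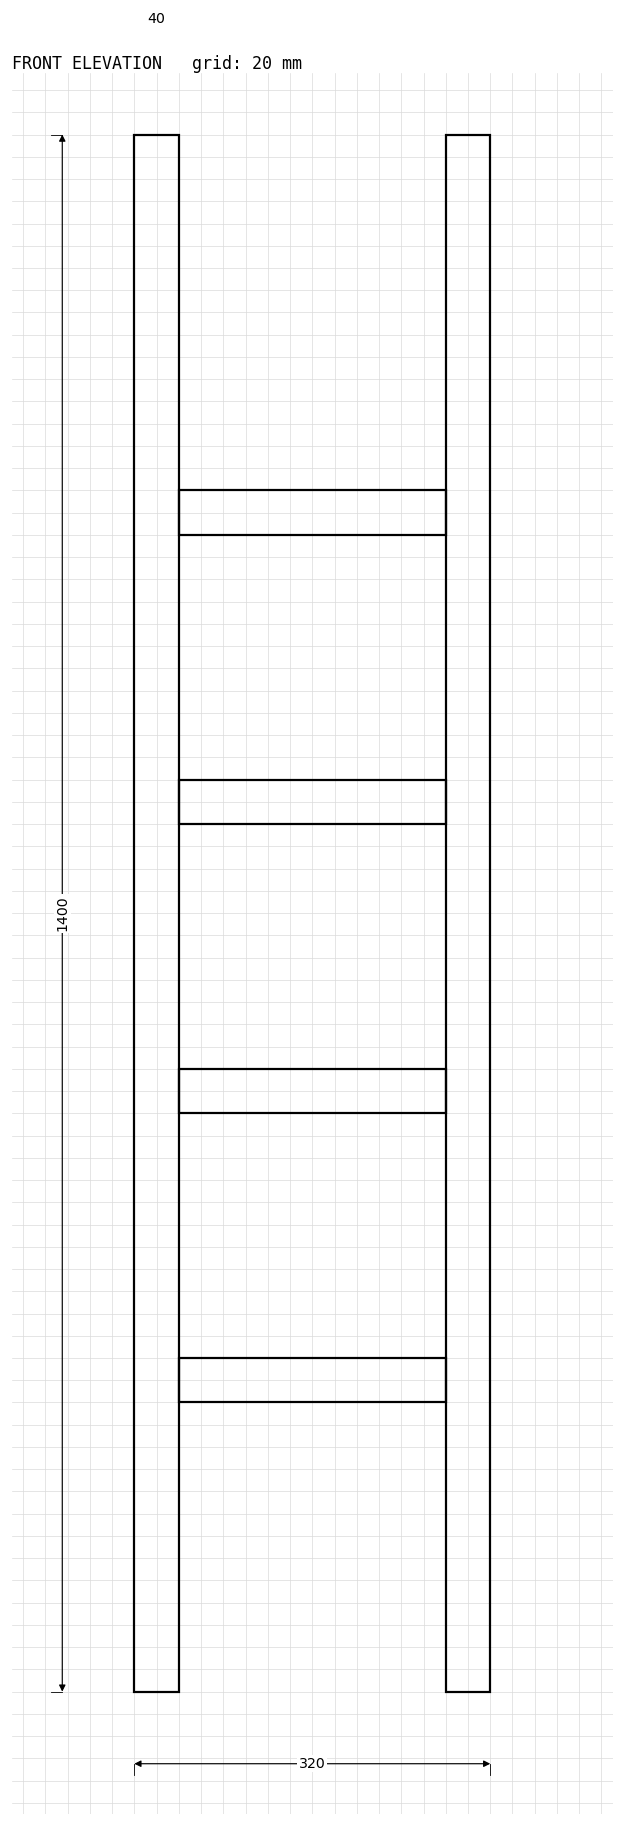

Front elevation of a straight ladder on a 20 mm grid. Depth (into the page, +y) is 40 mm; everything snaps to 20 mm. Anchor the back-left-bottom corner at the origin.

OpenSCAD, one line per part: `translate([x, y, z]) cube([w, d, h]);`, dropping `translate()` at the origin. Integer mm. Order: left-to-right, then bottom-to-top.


cube([40, 40, 1400]);
translate([40, 0, 260]) cube([240, 40, 40]);
translate([40, 0, 520]) cube([240, 40, 40]);
translate([40, 0, 780]) cube([240, 40, 40]);
translate([40, 0, 1040]) cube([240, 40, 40]);
translate([280, 0, 0]) cube([40, 40, 1400]);


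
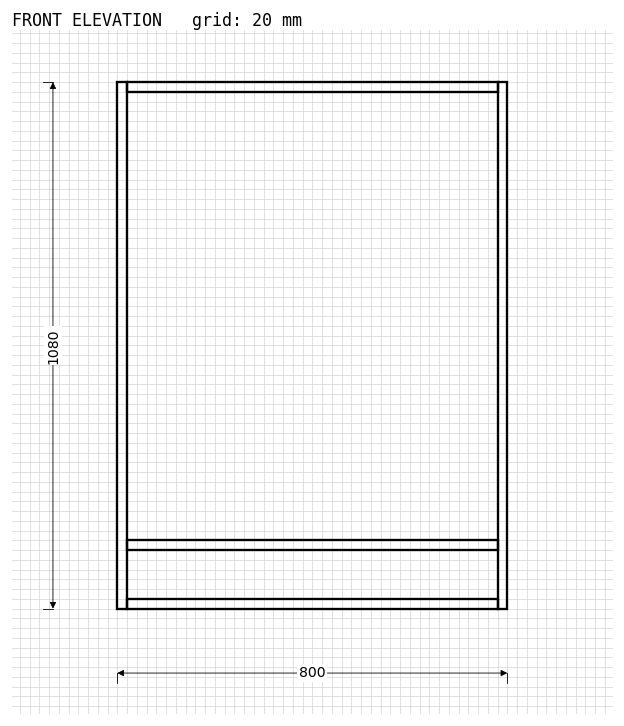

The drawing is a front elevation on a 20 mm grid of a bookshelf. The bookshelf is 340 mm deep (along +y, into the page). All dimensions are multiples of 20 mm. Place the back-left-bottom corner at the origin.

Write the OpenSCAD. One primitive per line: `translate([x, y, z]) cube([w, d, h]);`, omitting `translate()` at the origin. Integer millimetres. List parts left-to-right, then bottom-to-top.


cube([20, 340, 1080]);
translate([20, 0, 0]) cube([760, 340, 20]);
translate([20, 0, 120]) cube([760, 340, 20]);
translate([20, 0, 1060]) cube([760, 340, 20]);
translate([780, 0, 0]) cube([20, 340, 1080]);


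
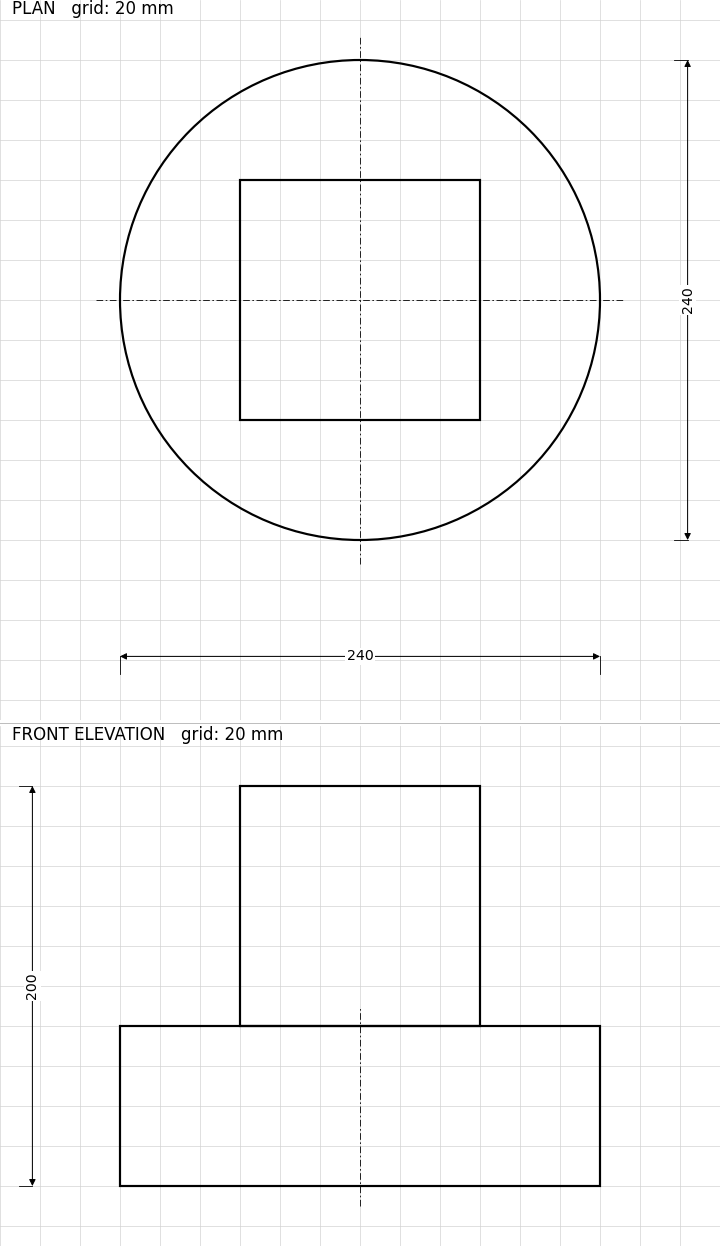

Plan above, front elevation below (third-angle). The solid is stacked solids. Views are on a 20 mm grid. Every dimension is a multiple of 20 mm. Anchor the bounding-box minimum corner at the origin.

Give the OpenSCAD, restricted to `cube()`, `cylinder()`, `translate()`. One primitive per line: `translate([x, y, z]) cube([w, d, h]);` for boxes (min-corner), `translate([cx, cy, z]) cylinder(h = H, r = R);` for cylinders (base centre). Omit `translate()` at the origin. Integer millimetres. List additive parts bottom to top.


translate([120, 120, 0]) cylinder(h = 80, r = 120);
translate([60, 60, 80]) cube([120, 120, 120]);
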